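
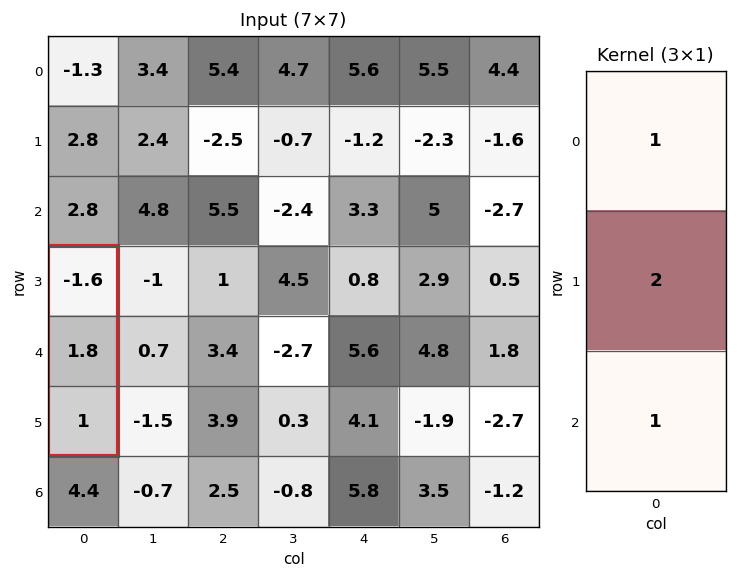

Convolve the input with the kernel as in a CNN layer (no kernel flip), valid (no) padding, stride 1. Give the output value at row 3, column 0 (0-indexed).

3

The receptive field on the input at this output position is [-1.6 / 1.8 / 1]. Elementwise product with the kernel and sum: -1.6·1 + 1.8·2 + 1·1.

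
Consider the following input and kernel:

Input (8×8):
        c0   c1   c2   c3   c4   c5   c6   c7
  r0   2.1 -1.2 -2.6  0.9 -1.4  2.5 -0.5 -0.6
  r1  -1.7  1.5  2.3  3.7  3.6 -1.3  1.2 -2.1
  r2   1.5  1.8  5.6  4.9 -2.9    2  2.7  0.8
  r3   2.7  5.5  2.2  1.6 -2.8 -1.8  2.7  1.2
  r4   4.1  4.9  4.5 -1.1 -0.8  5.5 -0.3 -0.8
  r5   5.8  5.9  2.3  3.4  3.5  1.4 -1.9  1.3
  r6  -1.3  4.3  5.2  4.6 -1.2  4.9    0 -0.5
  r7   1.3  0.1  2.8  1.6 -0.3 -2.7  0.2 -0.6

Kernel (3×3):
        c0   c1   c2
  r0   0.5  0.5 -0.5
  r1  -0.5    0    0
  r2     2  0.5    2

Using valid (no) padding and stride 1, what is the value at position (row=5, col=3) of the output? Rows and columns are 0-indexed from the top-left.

The receptive field on the input at this output position is [3.4 3.5 1.4 / 4.6 -1.2 4.9 / 1.6 -0.3 -2.7]. Elementwise product with the kernel and sum: 3.4·0.5 + 3.5·0.5 + 1.4·-0.5 + 4.6·-0.5 + 1.6·2 + -0.3·0.5 + -2.7·2.

-1.9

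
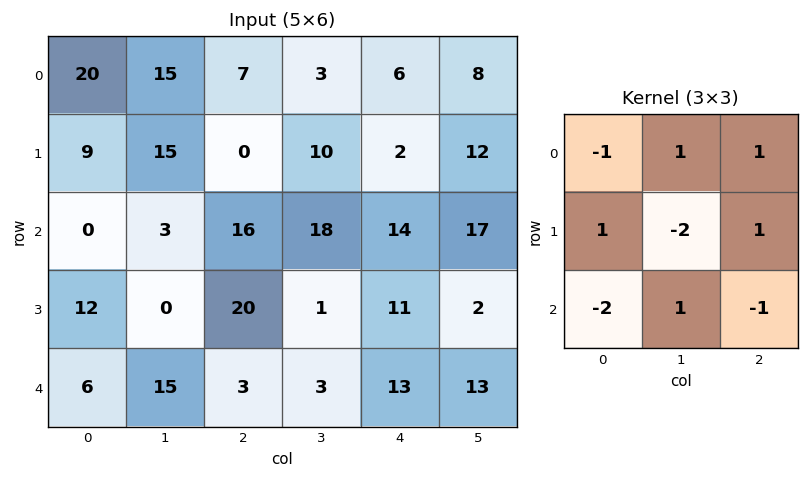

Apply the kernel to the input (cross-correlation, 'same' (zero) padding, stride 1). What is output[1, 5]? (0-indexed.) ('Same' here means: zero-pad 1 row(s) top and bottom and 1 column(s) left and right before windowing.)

The receptive field on the zero-padded input at this output position is [6 8 0 / 2 12 0 / 14 17 0]. Elementwise product with the kernel and sum: 6·-1 + 8·1 + 0·1 + 2·1 + 12·-2 + 0·1 + 14·-2 + 17·1 + 0·-1.

-31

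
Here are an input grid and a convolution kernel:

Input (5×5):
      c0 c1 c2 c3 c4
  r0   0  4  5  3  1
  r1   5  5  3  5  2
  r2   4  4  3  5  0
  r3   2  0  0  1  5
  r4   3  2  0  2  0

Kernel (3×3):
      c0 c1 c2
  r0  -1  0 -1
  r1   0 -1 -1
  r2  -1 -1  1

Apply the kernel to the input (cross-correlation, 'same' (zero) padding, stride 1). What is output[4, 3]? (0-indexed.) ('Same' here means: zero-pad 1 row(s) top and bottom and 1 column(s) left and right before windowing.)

-7

The receptive field on the zero-padded input at this output position is [0 1 5 / 0 2 0 / 0 0 0]. Elementwise product with the kernel and sum: 0·-1 + 5·-1 + 2·-1 + 0·-1 + 0·-1 + 0·-1 + 0·1.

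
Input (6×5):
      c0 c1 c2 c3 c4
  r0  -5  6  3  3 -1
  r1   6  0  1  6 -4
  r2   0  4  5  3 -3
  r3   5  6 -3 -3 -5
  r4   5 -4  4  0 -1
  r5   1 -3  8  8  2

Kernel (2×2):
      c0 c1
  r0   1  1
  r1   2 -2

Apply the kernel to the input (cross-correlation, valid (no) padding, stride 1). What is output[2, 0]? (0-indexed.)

2

The receptive field on the input at this output position is [0 4 / 5 6]. Elementwise product with the kernel and sum: 0·1 + 4·1 + 5·2 + 6·-2.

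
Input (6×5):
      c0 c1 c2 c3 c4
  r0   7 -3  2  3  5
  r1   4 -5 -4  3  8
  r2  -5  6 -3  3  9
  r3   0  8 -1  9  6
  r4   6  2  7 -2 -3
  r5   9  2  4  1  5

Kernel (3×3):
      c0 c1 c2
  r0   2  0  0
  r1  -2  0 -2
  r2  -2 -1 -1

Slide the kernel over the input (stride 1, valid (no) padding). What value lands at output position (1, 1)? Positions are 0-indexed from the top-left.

The receptive field on the input at this output position is [-5 -4 3 / 6 -3 3 / 8 -1 9]. Elementwise product with the kernel and sum: -5·2 + 6·-2 + 3·-2 + 8·-2 + -1·-1 + 9·-1.

-52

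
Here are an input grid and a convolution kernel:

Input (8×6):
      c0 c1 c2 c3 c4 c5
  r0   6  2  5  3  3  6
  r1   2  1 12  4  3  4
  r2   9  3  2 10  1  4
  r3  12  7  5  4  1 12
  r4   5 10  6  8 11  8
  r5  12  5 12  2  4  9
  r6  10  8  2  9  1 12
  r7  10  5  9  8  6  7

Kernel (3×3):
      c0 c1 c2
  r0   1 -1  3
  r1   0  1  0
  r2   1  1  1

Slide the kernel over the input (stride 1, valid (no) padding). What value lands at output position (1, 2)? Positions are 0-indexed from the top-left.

The receptive field on the input at this output position is [12 4 3 / 2 10 1 / 5 4 1]. Elementwise product with the kernel and sum: 12·1 + 4·-1 + 3·3 + 10·1 + 5·1 + 4·1 + 1·1.

37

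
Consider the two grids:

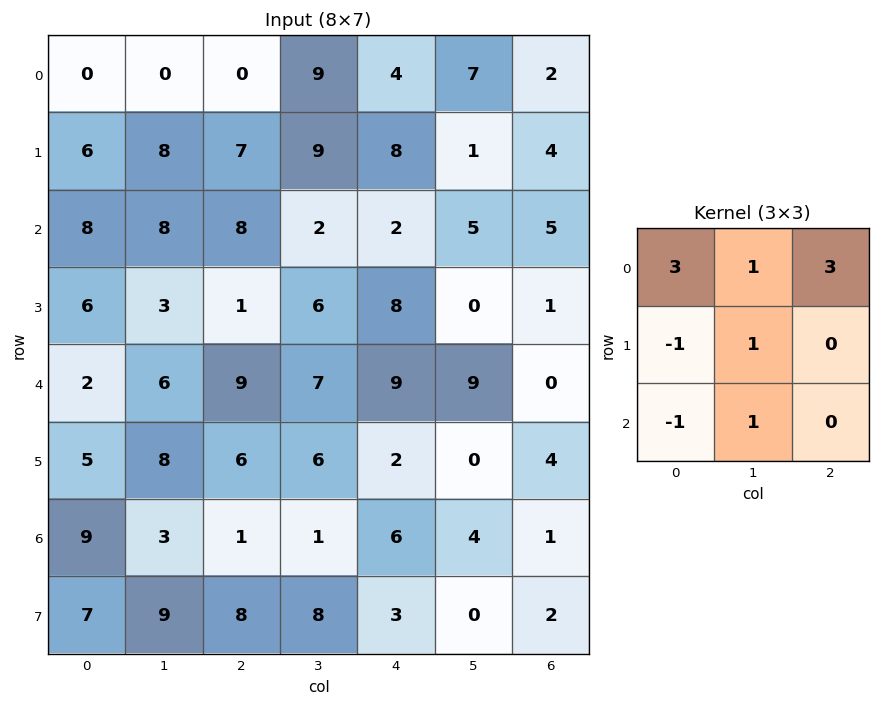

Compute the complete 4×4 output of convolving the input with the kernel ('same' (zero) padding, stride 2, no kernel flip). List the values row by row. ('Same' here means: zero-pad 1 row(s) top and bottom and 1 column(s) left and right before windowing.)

Output[0,0]: The receptive field on the zero-padded input at this output position is [0 0 0 / 0 0 0 / 0 6 8]. Elementwise product with the kernel and sum: 0·3 + 0·1 + 0·3 + 0·-1 + 0·1 + 0·-1 + 6·1.

6 -1 -6 -2
44 56 40 8
22 29 24 -4
45 45 20 3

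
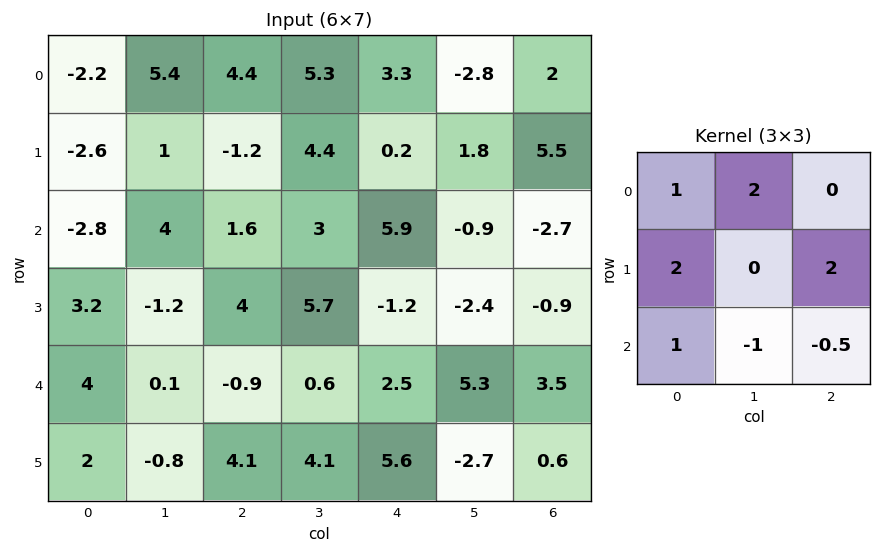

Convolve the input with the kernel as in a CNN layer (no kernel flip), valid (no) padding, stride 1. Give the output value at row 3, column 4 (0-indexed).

14

The receptive field on the input at this output position is [-1.2 -2.4 -0.9 / 2.5 5.3 3.5 / 5.6 -2.7 0.6]. Elementwise product with the kernel and sum: -1.2·1 + -2.4·2 + 2.5·2 + 3.5·2 + 5.6·1 + -2.7·-1 + 0.6·-0.5.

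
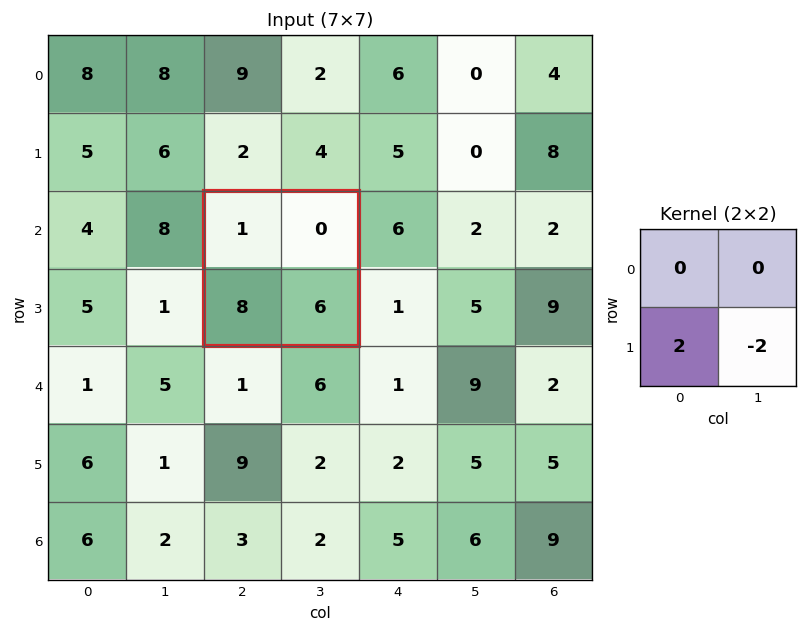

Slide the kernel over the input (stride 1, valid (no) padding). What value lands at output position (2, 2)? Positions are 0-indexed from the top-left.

4

The receptive field on the input at this output position is [1 0 / 8 6]. Elementwise product with the kernel and sum: 8·2 + 6·-2.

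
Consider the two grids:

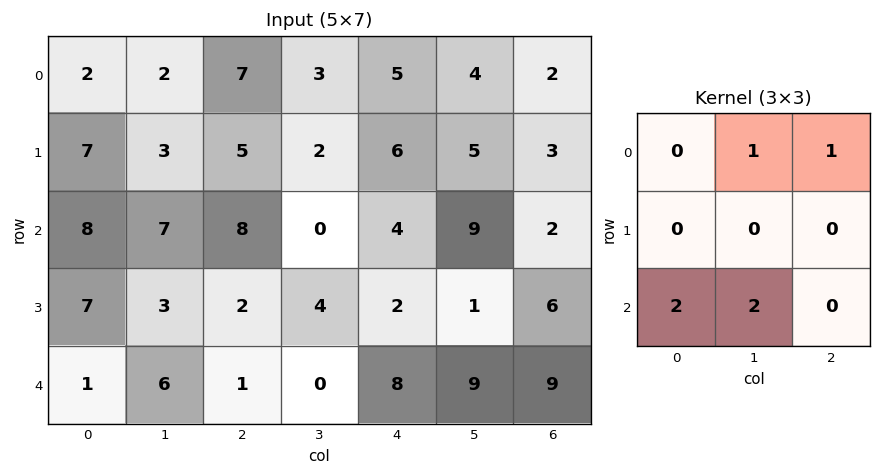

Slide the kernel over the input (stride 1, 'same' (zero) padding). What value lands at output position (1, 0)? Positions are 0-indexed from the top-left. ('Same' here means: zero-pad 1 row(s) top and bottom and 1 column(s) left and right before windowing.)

20

The receptive field on the zero-padded input at this output position is [0 2 2 / 0 7 3 / 0 8 7]. Elementwise product with the kernel and sum: 2·1 + 2·1 + 0·2 + 8·2.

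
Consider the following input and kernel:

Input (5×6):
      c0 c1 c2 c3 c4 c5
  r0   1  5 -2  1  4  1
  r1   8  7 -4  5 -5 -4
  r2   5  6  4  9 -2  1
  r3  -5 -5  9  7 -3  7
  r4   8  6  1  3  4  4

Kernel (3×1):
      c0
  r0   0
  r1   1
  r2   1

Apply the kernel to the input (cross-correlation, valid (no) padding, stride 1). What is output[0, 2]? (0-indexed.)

0

The receptive field on the input at this output position is [-2 / -4 / 4]. Elementwise product with the kernel and sum: -4·1 + 4·1.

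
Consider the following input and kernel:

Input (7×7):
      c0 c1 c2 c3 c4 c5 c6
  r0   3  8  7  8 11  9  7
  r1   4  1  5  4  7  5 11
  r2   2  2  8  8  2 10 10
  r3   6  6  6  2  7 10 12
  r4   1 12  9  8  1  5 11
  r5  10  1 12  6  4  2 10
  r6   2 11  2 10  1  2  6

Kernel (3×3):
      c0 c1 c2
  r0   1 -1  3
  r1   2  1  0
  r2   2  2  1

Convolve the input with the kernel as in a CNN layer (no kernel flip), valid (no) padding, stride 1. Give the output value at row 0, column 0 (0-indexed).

41

The receptive field on the input at this output position is [3 8 7 / 4 1 5 / 2 2 8]. Elementwise product with the kernel and sum: 3·1 + 8·-1 + 7·3 + 4·2 + 1·1 + 2·2 + 2·2 + 8·1.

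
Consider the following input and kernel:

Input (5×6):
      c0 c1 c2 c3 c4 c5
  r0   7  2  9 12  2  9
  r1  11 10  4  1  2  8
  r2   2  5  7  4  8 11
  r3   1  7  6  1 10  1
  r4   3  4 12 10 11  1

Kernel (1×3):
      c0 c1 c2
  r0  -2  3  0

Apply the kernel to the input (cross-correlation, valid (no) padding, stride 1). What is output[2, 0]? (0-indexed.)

The receptive field on the input at this output position is [2 5 7]. Elementwise product with the kernel and sum: 2·-2 + 5·3.

11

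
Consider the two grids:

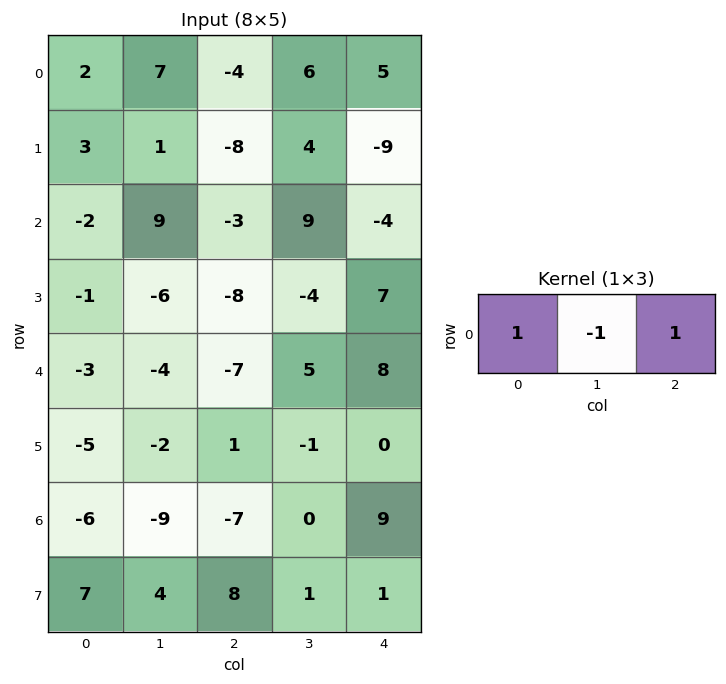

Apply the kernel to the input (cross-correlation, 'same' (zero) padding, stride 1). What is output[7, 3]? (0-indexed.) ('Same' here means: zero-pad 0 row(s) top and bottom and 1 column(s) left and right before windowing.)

The receptive field on the zero-padded input at this output position is [8 1 1]. Elementwise product with the kernel and sum: 8·1 + 1·-1 + 1·1.

8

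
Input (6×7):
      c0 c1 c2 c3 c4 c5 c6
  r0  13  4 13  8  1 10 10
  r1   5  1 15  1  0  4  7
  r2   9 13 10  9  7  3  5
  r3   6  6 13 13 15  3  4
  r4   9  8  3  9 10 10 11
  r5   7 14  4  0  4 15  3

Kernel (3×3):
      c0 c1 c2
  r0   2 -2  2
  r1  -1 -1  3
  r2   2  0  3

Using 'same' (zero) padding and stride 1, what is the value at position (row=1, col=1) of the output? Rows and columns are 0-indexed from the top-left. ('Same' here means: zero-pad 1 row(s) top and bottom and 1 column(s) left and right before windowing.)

131

The receptive field on the zero-padded input at this output position is [13 4 13 / 5 1 15 / 9 13 10]. Elementwise product with the kernel and sum: 13·2 + 4·-2 + 13·2 + 5·-1 + 1·-1 + 15·3 + 9·2 + 10·3.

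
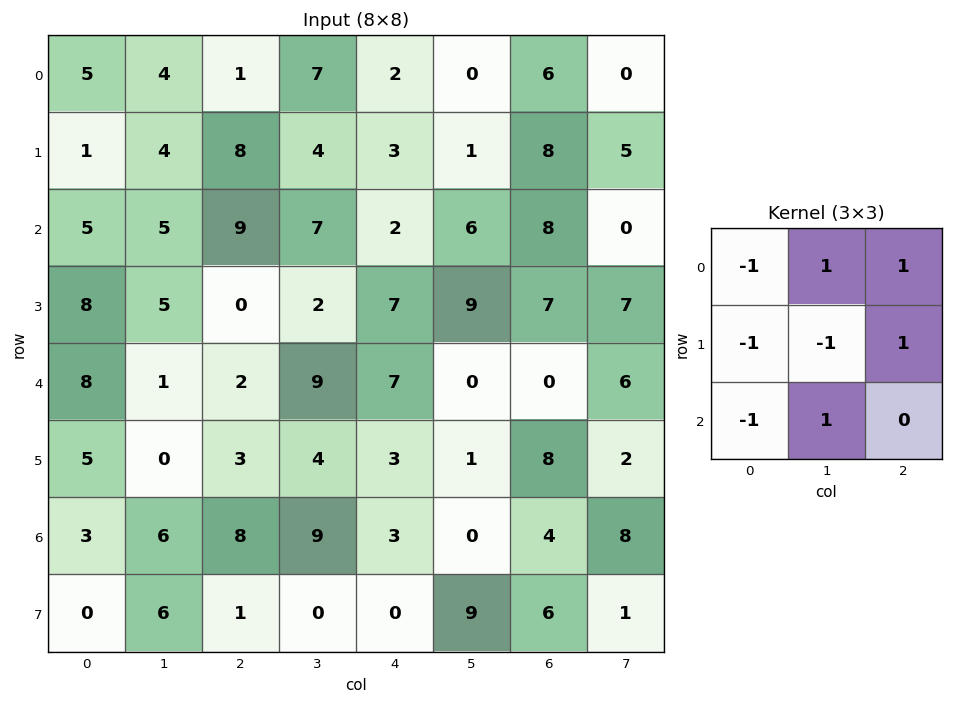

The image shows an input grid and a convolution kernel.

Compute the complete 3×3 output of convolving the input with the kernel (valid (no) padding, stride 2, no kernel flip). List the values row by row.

Output[0,0]: The receptive field on the input at this output position is [5 4 1 / 1 4 8 / 5 5 9]. Elementwise product with the kernel and sum: 5·-1 + 4·1 + 1·1 + 1·-1 + 4·-1 + 8·1 + 5·-1 + 5·1.

3 -3 12
-11 12 -4
-4 11 -6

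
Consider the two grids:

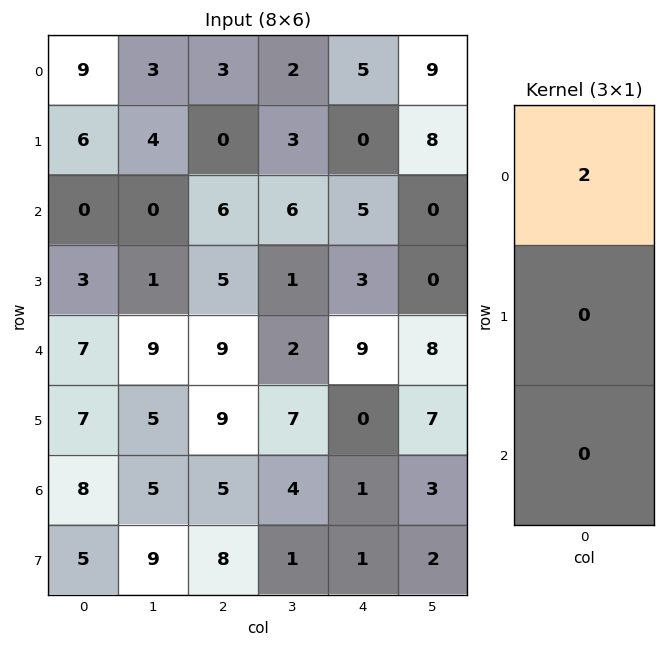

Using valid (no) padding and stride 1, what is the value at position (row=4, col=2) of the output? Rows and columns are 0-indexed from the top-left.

18

The receptive field on the input at this output position is [9 / 9 / 5]. Elementwise product with the kernel and sum: 9·2.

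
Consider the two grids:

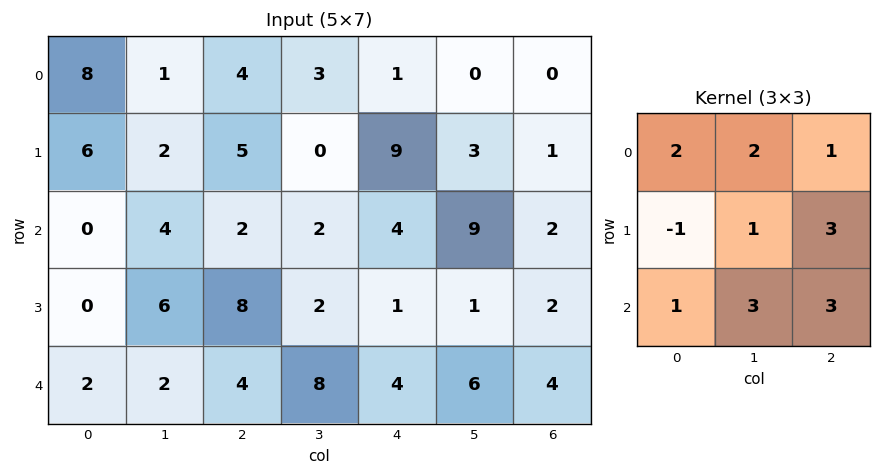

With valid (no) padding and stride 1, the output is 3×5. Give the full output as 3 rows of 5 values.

51 32 57 67 36
73 54 48 58 46
60 60 49 61 68

Output[0,0]: The receptive field on the input at this output position is [8 1 4 / 6 2 5 / 0 4 2]. Elementwise product with the kernel and sum: 8·2 + 1·2 + 4·1 + 6·-1 + 2·1 + 5·3 + 0·1 + 4·3 + 2·3.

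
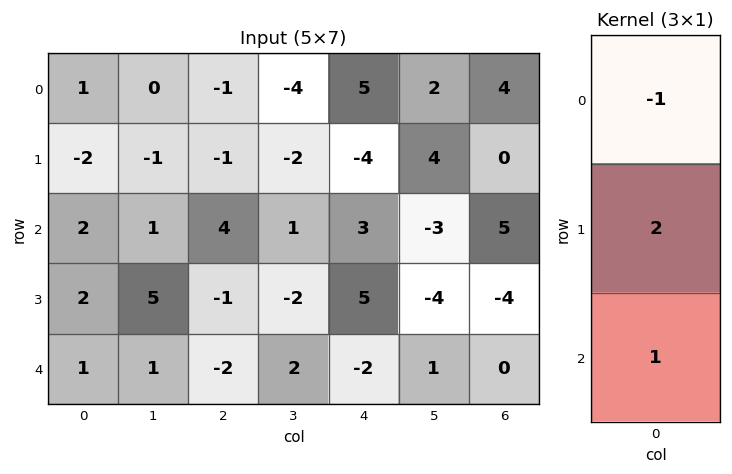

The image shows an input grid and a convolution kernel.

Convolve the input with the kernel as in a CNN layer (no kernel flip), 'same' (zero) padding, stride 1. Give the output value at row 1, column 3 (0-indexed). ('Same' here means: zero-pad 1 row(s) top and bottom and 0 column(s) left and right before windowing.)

1

The receptive field on the zero-padded input at this output position is [-4 / -2 / 1]. Elementwise product with the kernel and sum: -4·-1 + -2·2 + 1·1.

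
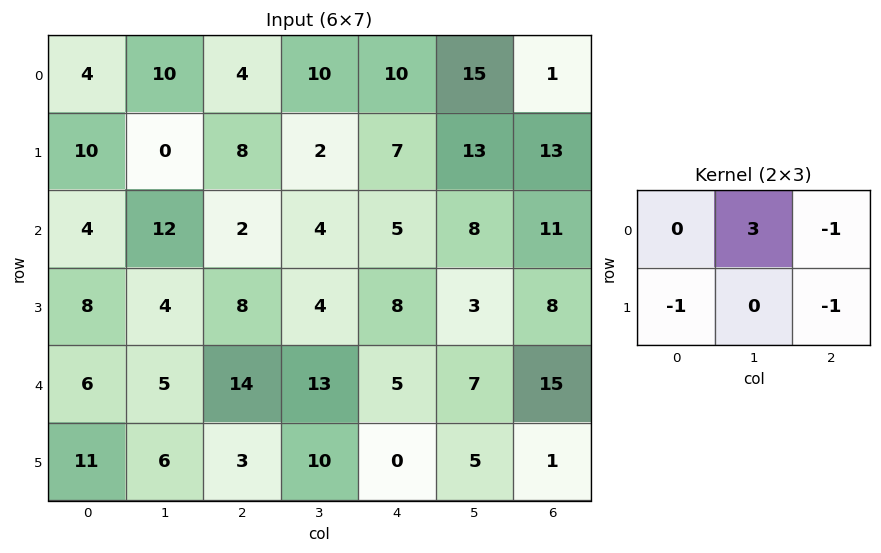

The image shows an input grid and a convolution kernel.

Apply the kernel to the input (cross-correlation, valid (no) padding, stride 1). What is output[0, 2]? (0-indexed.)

The receptive field on the input at this output position is [4 10 10 / 8 2 7]. Elementwise product with the kernel and sum: 10·3 + 10·-1 + 8·-1 + 7·-1.

5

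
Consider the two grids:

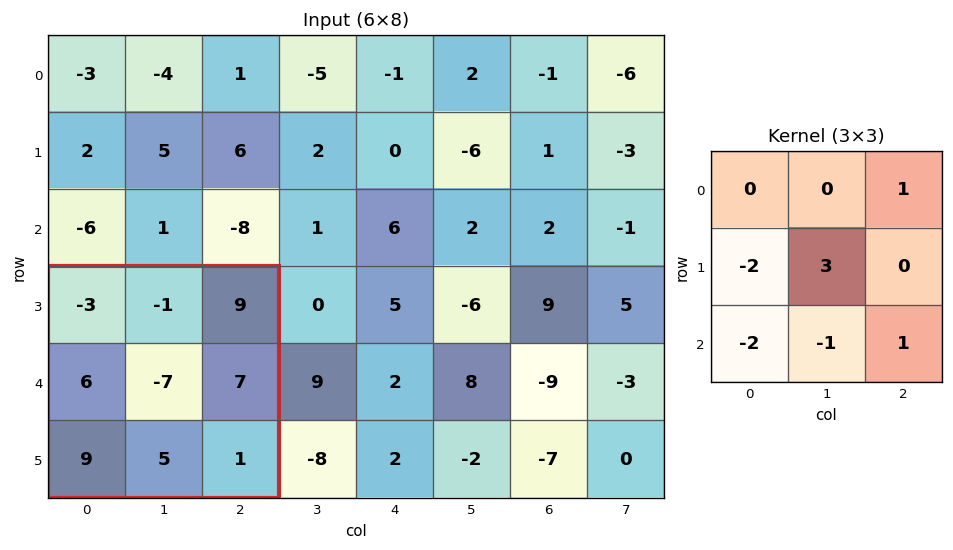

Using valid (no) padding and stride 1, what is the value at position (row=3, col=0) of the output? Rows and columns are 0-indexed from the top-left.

-46

The receptive field on the input at this output position is [-3 -1 9 / 6 -7 7 / 9 5 1]. Elementwise product with the kernel and sum: 9·1 + 6·-2 + -7·3 + 9·-2 + 5·-1 + 1·1.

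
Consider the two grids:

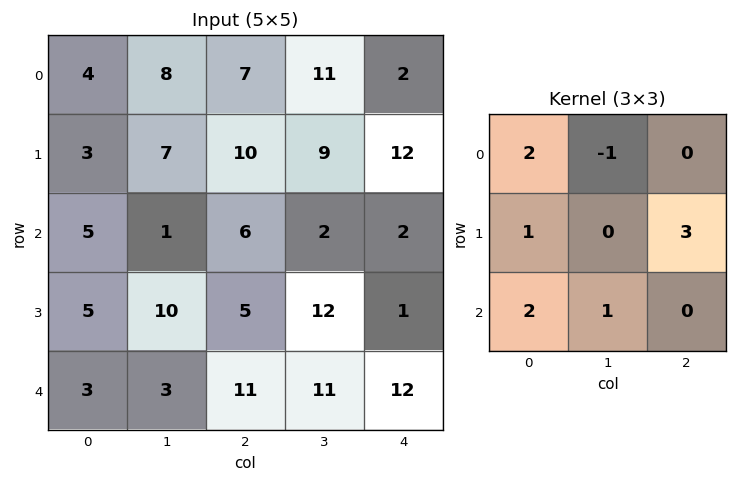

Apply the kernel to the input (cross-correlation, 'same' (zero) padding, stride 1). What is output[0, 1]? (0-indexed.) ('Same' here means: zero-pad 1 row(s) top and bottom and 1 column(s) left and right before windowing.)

The receptive field on the zero-padded input at this output position is [0 0 0 / 4 8 7 / 3 7 10]. Elementwise product with the kernel and sum: 0·2 + 0·-1 + 4·1 + 7·3 + 3·2 + 7·1.

38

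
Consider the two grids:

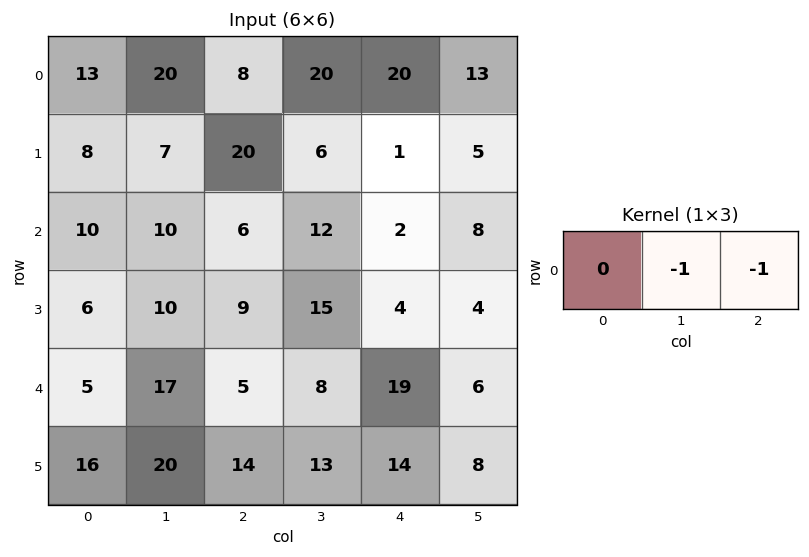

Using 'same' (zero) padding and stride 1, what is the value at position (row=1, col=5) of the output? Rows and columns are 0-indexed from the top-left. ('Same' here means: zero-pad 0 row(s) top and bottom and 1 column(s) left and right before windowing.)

-5

The receptive field on the zero-padded input at this output position is [1 5 0]. Elementwise product with the kernel and sum: 5·-1 + 0·-1.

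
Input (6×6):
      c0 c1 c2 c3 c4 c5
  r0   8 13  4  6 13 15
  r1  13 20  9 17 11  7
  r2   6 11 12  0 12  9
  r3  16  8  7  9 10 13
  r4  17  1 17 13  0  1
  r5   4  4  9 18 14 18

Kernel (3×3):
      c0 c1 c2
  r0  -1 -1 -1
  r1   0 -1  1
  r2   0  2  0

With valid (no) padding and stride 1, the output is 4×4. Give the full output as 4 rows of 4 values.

Output[0,0]: The receptive field on the input at this output position is [8 13 4 / 13 20 9 / 6 11 12]. Elementwise product with the kernel and sum: 8·-1 + 13·-1 + 4·-1 + 20·-1 + 9·1 + 11·2.

-14 9 -29 -14
-25 -44 -7 -18
-28 13 3 -18
-7 -10 -3 -3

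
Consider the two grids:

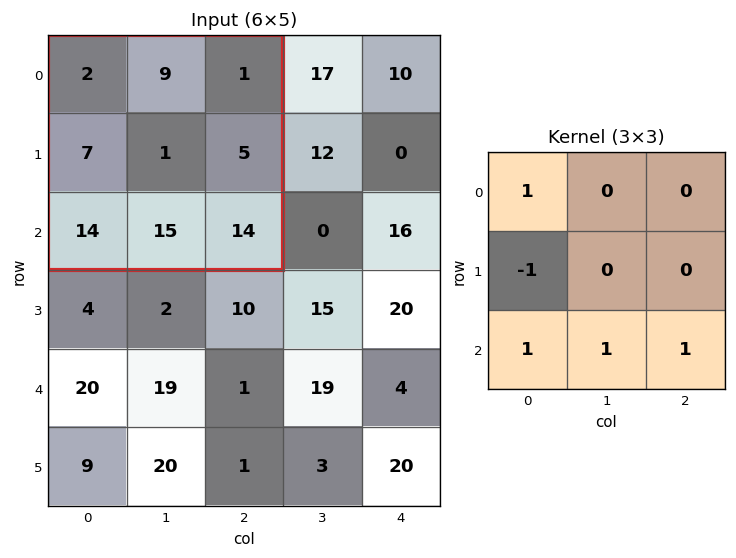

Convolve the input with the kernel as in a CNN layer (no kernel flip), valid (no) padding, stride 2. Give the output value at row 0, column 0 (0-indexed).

The receptive field on the input at this output position is [2 9 1 / 7 1 5 / 14 15 14]. Elementwise product with the kernel and sum: 2·1 + 7·-1 + 14·1 + 15·1 + 14·1.

38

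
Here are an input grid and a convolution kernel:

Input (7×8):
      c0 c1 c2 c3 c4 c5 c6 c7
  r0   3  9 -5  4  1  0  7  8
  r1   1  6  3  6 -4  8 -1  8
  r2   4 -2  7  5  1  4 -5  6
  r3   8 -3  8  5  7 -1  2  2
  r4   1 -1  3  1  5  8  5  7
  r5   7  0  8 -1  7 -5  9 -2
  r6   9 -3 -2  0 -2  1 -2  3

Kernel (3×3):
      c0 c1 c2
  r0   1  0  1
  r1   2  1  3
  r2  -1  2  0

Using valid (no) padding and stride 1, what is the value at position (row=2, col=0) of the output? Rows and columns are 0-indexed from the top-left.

The receptive field on the input at this output position is [4 -2 7 / 8 -3 8 / 1 -1 3]. Elementwise product with the kernel and sum: 4·1 + 7·1 + 8·2 + -3·1 + 8·3 + 1·-1 + -1·2.

45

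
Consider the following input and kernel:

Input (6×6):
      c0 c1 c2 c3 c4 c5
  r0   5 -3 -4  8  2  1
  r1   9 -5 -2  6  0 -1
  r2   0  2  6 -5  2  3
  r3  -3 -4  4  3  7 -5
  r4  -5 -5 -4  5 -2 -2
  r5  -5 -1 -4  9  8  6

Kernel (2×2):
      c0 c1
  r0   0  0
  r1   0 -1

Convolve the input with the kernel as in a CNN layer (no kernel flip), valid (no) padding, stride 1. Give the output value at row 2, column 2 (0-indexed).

The receptive field on the input at this output position is [6 -5 / 4 3]. Elementwise product with the kernel and sum: 3·-1.

-3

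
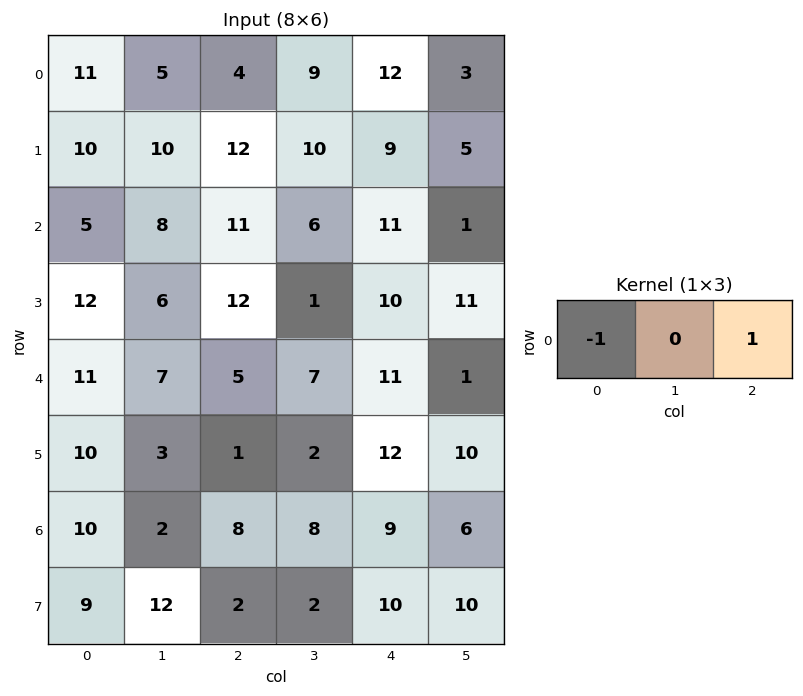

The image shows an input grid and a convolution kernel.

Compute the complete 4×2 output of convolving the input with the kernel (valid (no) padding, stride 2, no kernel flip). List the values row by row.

-7 8
6 0
-6 6
-2 1

Output[0,0]: The receptive field on the input at this output position is [11 5 4]. Elementwise product with the kernel and sum: 11·-1 + 4·1.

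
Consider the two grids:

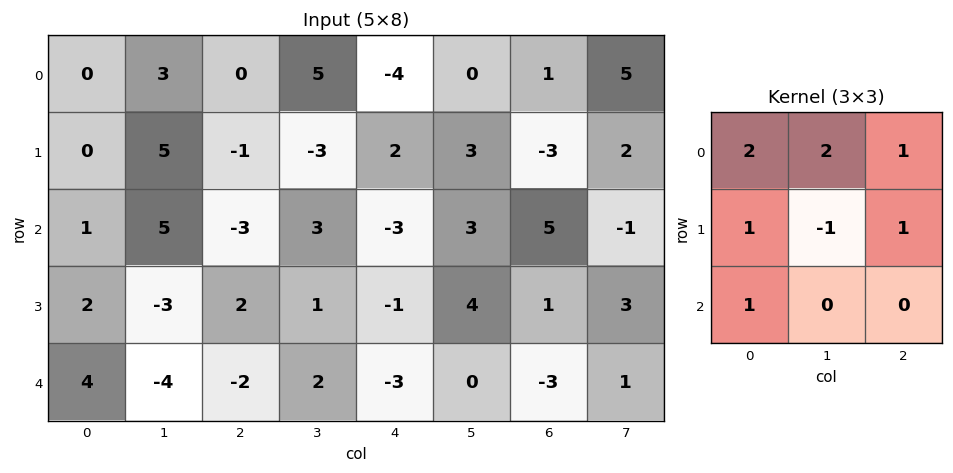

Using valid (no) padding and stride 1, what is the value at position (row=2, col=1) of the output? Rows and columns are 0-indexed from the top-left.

The receptive field on the input at this output position is [5 -3 3 / -3 2 1 / -4 -2 2]. Elementwise product with the kernel and sum: 5·2 + -3·2 + 3·1 + -3·1 + 2·-1 + 1·1 + -4·1.

-1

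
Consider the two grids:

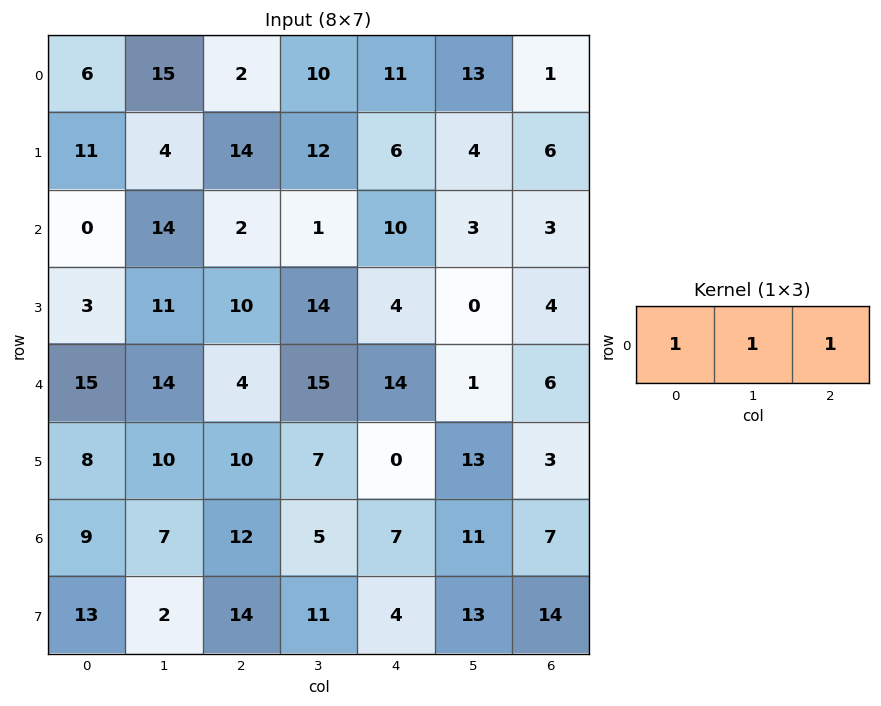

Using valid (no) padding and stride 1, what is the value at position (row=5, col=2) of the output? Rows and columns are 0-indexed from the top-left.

17

The receptive field on the input at this output position is [10 7 0]. Elementwise product with the kernel and sum: 10·1 + 7·1 + 0·1.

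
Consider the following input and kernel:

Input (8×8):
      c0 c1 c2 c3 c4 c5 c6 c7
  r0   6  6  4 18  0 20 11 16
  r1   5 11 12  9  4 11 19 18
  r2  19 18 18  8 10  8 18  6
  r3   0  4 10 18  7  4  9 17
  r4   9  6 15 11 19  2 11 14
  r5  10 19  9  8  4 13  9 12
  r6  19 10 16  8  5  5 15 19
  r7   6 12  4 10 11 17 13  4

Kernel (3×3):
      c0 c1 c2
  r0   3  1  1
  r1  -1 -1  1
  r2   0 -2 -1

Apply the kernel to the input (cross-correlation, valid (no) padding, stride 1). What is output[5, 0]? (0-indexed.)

The receptive field on the input at this output position is [10 19 9 / 19 10 16 / 6 12 4]. Elementwise product with the kernel and sum: 10·3 + 19·1 + 9·1 + 19·-1 + 10·-1 + 16·1 + 12·-2 + 4·-1.

17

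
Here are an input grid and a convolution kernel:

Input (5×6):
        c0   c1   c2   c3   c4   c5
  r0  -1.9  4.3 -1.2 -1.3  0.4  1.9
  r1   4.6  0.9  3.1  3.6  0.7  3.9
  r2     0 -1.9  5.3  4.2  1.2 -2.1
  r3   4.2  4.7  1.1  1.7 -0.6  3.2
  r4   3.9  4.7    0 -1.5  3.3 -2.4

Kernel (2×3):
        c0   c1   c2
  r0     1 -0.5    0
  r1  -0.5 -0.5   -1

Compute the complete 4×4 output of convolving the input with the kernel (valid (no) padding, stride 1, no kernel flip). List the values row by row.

Output[0,0]: The receptive field on the input at this output position is [-1.9 4.3 -1.2 / 4.6 0.9 3.1]. Elementwise product with the kernel and sum: -1.9·1 + 4.3·-0.5 + 4.6·-0.5 + 0.9·-0.5 + 3.1·-1.

-9.9 -0.7 -4.6 -7.55
-0.2 -6.55 -4.65 2.65
-4.6 -9.15 2.4 -0.15
-2.45 3.3 -2.3 3.5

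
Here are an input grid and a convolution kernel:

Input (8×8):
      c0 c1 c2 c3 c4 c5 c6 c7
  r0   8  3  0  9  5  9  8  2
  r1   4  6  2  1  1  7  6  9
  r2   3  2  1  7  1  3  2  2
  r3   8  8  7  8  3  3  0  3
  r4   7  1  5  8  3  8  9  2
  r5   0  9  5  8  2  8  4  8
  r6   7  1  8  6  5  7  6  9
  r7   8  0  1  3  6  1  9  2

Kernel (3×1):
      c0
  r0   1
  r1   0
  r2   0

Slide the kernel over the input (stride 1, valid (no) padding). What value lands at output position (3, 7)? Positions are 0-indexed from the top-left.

The receptive field on the input at this output position is [3 / 2 / 8]. Elementwise product with the kernel and sum: 3·1.

3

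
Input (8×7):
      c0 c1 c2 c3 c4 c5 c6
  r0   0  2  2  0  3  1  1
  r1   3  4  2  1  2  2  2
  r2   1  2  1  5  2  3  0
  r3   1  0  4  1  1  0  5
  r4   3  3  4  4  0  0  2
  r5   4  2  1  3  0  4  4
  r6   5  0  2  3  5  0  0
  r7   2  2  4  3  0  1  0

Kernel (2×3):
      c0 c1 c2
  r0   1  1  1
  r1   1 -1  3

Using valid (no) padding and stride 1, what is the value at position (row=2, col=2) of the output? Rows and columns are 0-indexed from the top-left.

14

The receptive field on the input at this output position is [1 5 2 / 4 1 1]. Elementwise product with the kernel and sum: 1·1 + 5·1 + 2·1 + 4·1 + 1·-1 + 1·3.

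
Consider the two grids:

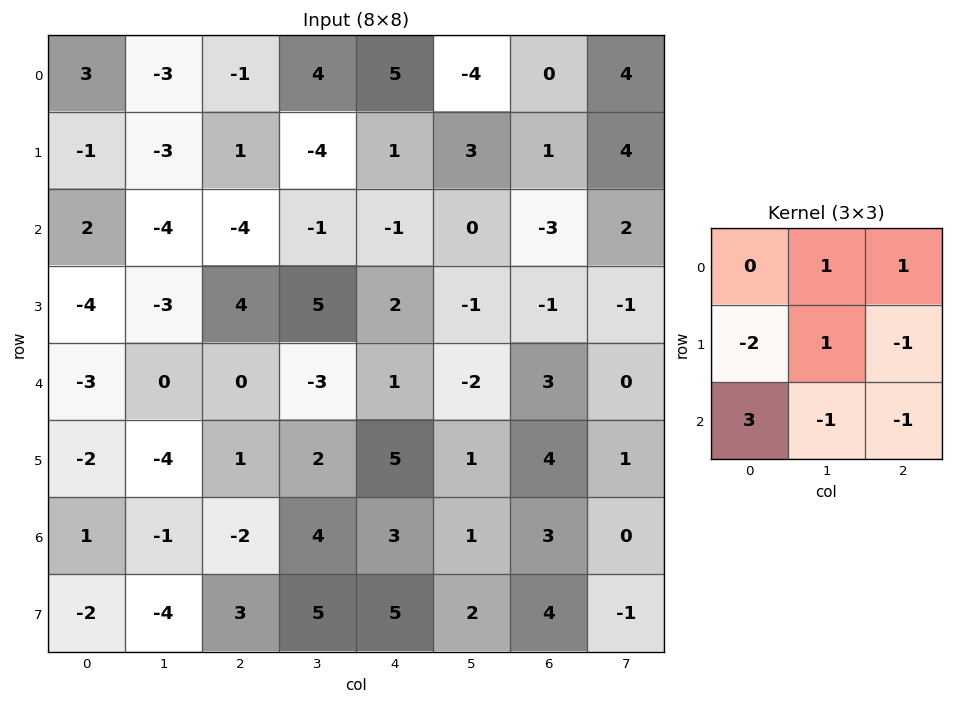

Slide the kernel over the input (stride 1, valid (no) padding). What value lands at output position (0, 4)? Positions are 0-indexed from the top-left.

-4

The receptive field on the input at this output position is [5 -4 0 / 1 3 1 / -1 0 -3]. Elementwise product with the kernel and sum: -4·1 + 0·1 + 1·-2 + 3·1 + 1·-1 + -1·3 + 0·-1 + -3·-1.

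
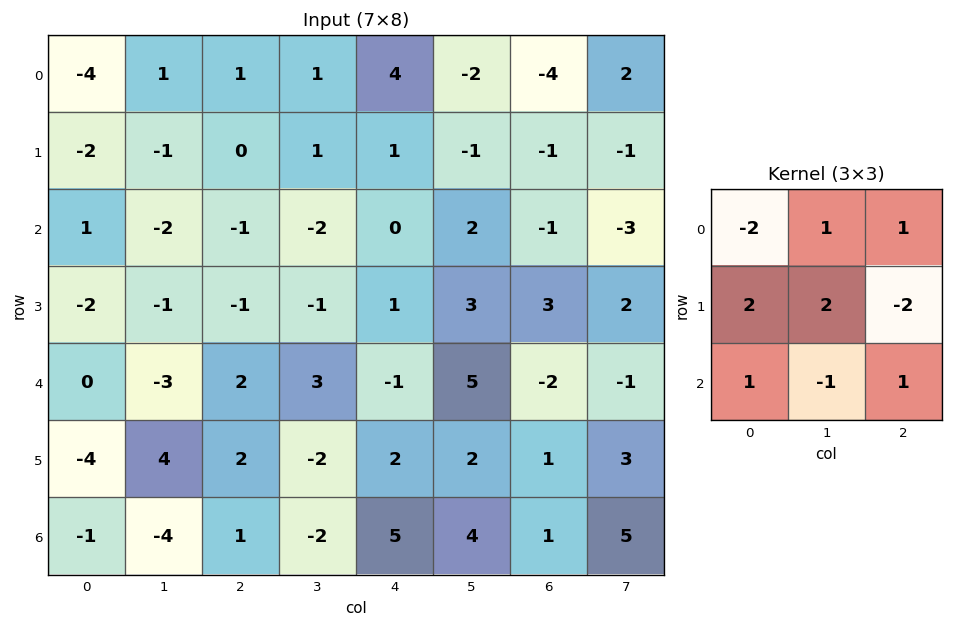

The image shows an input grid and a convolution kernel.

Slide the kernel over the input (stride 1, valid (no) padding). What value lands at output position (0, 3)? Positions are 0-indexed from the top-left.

6

The receptive field on the input at this output position is [1 4 -2 / 1 1 -1 / -2 0 2]. Elementwise product with the kernel and sum: 1·-2 + 4·1 + -2·1 + 1·2 + 1·2 + -1·-2 + -2·1 + 0·-1 + 2·1.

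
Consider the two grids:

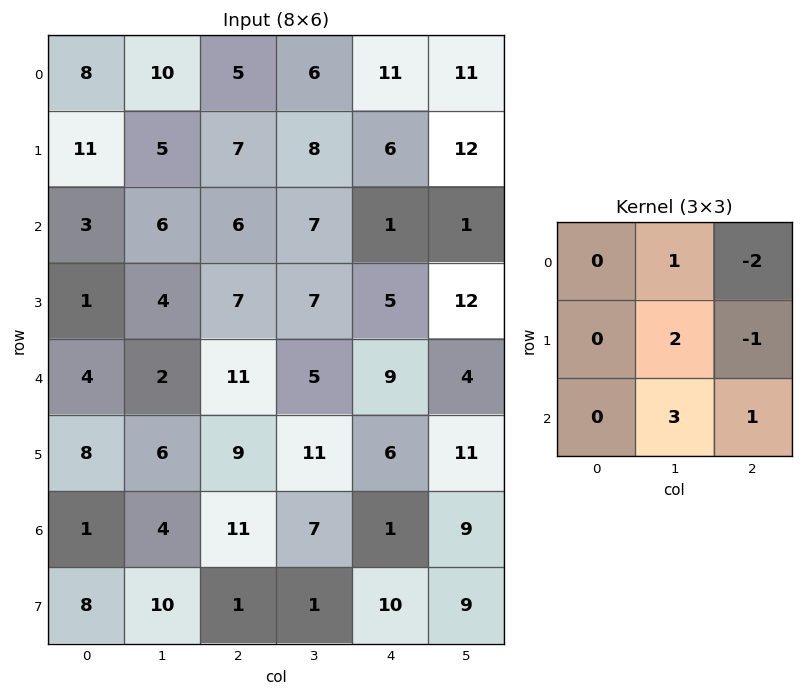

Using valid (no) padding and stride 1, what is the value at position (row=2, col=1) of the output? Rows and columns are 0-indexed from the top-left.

37

The receptive field on the input at this output position is [6 6 7 / 4 7 7 / 2 11 5]. Elementwise product with the kernel and sum: 6·1 + 7·-2 + 7·2 + 7·-1 + 11·3 + 5·1.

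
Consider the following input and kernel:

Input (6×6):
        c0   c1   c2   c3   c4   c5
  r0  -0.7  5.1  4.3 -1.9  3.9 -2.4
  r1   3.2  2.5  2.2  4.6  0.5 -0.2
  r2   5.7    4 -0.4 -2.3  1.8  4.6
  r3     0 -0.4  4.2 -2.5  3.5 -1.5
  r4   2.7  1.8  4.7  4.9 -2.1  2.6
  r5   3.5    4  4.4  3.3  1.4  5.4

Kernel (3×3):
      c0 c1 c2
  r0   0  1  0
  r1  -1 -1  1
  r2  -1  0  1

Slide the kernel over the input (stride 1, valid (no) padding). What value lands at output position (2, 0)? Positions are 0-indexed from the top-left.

The receptive field on the input at this output position is [5.7 4 -0.4 / 0 -0.4 4.2 / 2.7 1.8 4.7]. Elementwise product with the kernel and sum: 4·1 + 0·-1 + -0.4·-1 + 4.2·1 + 2.7·-1 + 4.7·1.

10.6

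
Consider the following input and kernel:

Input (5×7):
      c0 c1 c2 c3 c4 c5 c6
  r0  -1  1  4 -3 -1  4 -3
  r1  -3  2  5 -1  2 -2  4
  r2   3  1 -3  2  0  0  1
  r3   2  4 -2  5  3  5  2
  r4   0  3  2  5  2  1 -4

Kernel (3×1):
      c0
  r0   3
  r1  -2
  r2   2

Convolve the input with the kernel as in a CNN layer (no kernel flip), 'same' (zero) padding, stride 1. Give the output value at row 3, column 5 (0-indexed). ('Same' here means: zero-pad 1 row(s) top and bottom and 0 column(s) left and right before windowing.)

-8

The receptive field on the zero-padded input at this output position is [0 / 5 / 1]. Elementwise product with the kernel and sum: 0·3 + 5·-2 + 1·2.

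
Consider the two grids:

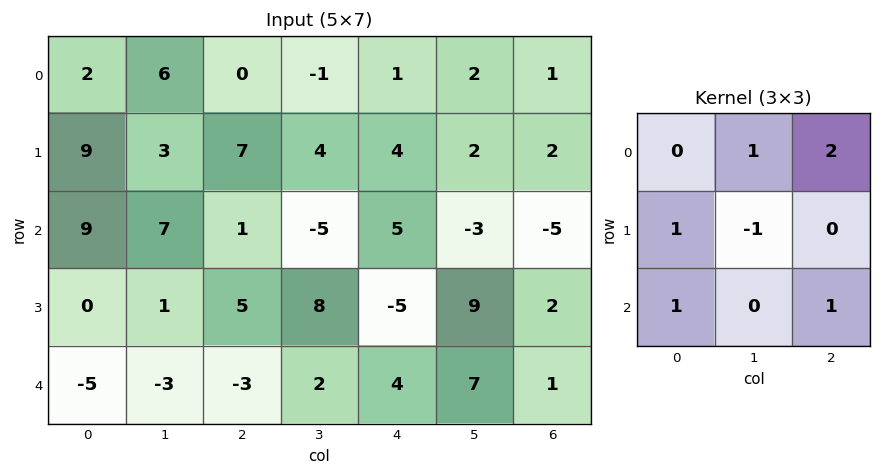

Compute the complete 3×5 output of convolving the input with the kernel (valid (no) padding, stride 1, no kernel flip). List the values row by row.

Output[0,0]: The receptive field on the input at this output position is [2 6 0 / 9 3 7 / 9 7 1]. Elementwise product with the kernel and sum: 6·1 + 0·2 + 9·1 + 3·-1 + 9·1 + 1·1.
Output[0,1]: The receptive field on the input at this output position is [6 0 -1 / 3 7 4 / 7 1 -5]. Elementwise product with the kernel and sum: 0·1 + -1·2 + 3·1 + 7·-1 + 7·1 + -5·1.

22 -4 10 -3 6
24 30 18 15 11
0 -14 3 21 -22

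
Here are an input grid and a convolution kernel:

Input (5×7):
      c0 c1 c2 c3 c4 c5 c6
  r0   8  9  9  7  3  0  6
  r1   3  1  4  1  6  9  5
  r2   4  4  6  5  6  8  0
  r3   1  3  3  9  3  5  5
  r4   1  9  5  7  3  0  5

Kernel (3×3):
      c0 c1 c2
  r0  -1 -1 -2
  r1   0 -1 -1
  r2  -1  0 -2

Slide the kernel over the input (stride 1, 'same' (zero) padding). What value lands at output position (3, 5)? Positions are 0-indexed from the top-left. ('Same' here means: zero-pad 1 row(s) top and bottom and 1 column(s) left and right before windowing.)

The receptive field on the zero-padded input at this output position is [6 8 0 / 3 5 5 / 3 0 5]. Elementwise product with the kernel and sum: 6·-1 + 8·-1 + 0·-2 + 5·-1 + 5·-1 + 3·-1 + 5·-2.

-37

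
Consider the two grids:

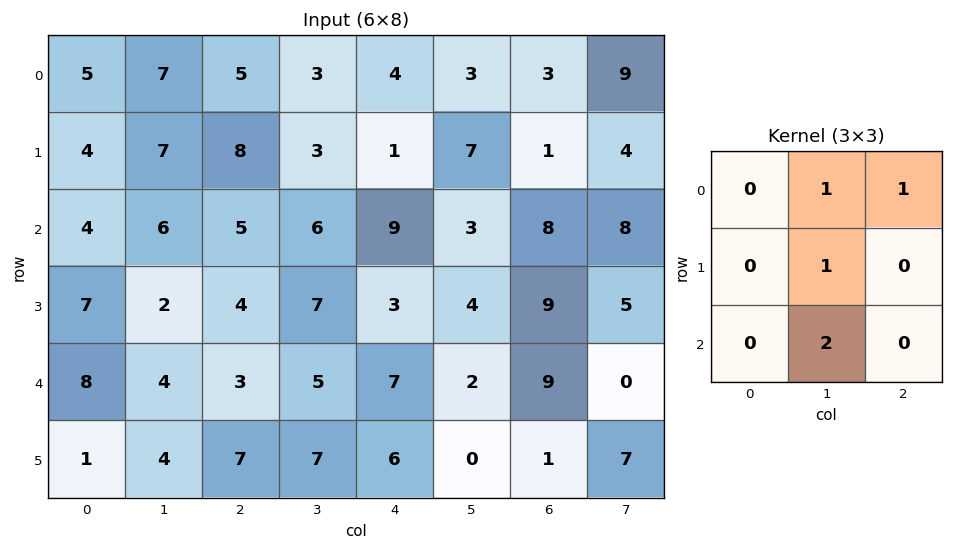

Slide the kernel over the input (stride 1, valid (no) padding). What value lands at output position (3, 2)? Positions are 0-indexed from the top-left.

29

The receptive field on the input at this output position is [4 7 3 / 3 5 7 / 7 7 6]. Elementwise product with the kernel and sum: 7·1 + 3·1 + 5·1 + 7·2.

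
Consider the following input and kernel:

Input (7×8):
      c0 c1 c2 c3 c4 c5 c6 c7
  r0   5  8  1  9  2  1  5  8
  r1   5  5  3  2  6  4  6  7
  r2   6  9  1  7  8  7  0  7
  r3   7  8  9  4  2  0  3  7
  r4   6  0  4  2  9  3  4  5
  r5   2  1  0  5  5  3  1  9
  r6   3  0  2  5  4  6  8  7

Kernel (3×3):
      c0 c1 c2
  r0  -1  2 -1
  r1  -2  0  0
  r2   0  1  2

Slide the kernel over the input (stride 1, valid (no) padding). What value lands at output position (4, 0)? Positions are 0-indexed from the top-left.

-10

The receptive field on the input at this output position is [6 0 4 / 2 1 0 / 3 0 2]. Elementwise product with the kernel and sum: 6·-1 + 0·2 + 4·-1 + 2·-2 + 0·1 + 2·2.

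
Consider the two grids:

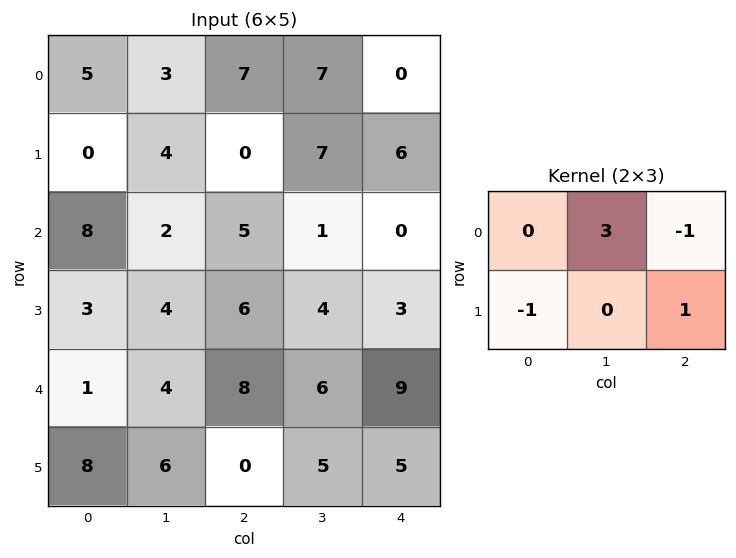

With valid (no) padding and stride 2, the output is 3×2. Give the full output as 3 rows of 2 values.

Output[0,0]: The receptive field on the input at this output position is [5 3 7 / 0 4 0]. Elementwise product with the kernel and sum: 3·3 + 7·-1 + 0·-1 + 0·1.

2 27
4 0
-4 14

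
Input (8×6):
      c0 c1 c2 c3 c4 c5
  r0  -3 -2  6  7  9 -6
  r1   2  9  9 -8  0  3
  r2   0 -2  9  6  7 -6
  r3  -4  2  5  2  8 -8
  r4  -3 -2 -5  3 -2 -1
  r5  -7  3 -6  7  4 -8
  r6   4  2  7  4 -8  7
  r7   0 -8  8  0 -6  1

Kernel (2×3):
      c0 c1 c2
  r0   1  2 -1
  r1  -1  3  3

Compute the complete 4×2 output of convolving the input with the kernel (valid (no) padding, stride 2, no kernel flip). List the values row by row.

39 -22
12 39
-4 42
1 -3

Output[0,0]: The receptive field on the input at this output position is [-3 -2 6 / 2 9 9]. Elementwise product with the kernel and sum: -3·1 + -2·2 + 6·-1 + 2·-1 + 9·3 + 9·3.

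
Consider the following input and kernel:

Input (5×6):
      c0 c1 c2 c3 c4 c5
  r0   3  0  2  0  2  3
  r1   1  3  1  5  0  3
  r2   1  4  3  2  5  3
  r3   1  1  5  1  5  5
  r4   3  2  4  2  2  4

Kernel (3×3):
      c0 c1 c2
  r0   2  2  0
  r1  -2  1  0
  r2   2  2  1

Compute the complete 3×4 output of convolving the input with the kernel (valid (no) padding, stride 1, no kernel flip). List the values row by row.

Output[0,0]: The receptive field on the input at this output position is [3 0 2 / 1 3 1 / 1 4 3]. Elementwise product with the kernel and sum: 3·2 + 0·2 + 1·-2 + 3·1 + 1·2 + 4·2 + 3·1.

20 15 22 11
19 16 25 28
23 31 15 29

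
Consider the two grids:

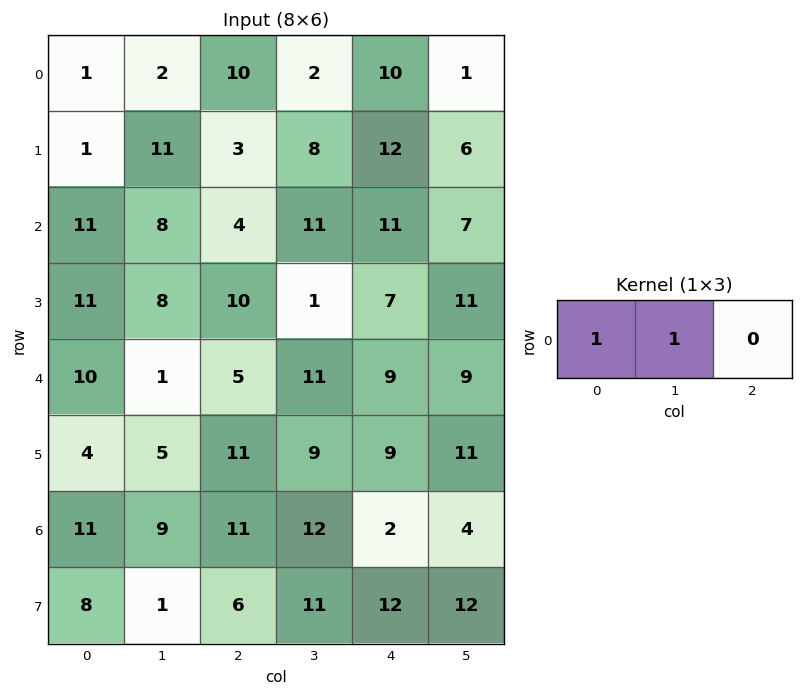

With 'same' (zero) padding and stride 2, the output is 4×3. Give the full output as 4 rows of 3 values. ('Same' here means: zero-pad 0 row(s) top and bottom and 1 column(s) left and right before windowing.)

1 12 12
11 12 22
10 6 20
11 20 14

Output[0,0]: The receptive field on the zero-padded input at this output position is [0 1 2]. Elementwise product with the kernel and sum: 0·1 + 1·1.
Output[0,1]: The receptive field on the zero-padded input at this output position is [2 10 2]. Elementwise product with the kernel and sum: 2·1 + 10·1.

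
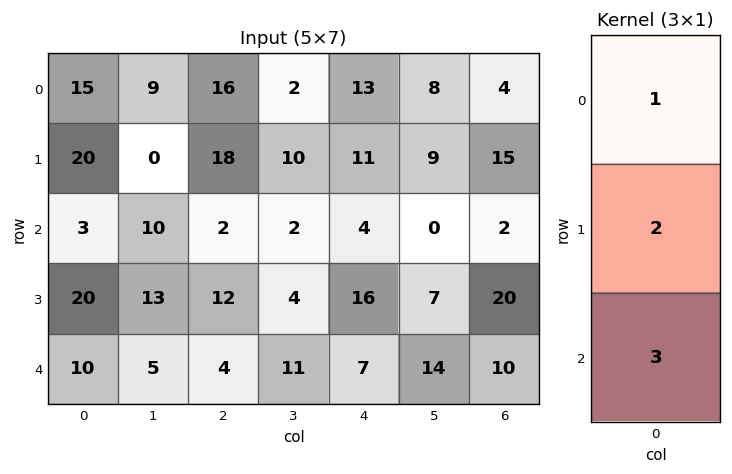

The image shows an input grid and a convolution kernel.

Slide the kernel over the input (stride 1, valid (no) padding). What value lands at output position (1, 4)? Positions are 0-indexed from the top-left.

67

The receptive field on the input at this output position is [11 / 4 / 16]. Elementwise product with the kernel and sum: 11·1 + 4·2 + 16·3.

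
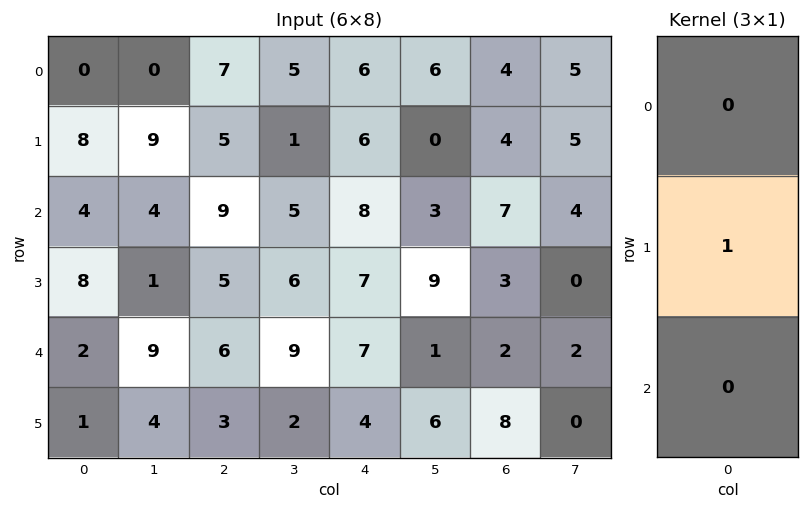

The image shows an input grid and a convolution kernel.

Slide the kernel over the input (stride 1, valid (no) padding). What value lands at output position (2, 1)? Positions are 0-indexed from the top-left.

1

The receptive field on the input at this output position is [4 / 1 / 9]. Elementwise product with the kernel and sum: 1·1.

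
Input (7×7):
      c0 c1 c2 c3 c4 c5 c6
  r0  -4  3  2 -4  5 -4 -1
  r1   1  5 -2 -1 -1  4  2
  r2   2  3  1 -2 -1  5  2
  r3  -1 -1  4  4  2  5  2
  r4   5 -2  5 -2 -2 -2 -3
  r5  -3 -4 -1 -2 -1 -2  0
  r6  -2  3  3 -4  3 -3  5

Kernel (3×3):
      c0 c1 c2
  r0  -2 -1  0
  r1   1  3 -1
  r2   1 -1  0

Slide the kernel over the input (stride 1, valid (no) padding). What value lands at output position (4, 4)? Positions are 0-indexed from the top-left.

The receptive field on the input at this output position is [-2 -2 -3 / -1 -2 0 / 3 -3 5]. Elementwise product with the kernel and sum: -2·-2 + -2·-1 + -1·1 + -2·3 + 0·-1 + 3·1 + -3·-1.

5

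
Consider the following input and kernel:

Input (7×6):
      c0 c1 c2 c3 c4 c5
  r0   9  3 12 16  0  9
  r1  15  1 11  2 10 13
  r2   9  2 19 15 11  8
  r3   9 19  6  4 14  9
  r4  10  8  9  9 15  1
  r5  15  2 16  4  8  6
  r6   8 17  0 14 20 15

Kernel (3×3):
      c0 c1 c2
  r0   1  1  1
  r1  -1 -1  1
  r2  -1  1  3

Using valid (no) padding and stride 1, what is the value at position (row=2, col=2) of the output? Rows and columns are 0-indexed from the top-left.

The receptive field on the input at this output position is [19 15 11 / 6 4 14 / 9 9 15]. Elementwise product with the kernel and sum: 19·1 + 15·1 + 11·1 + 6·-1 + 4·-1 + 14·1 + 9·-1 + 9·1 + 15·3.

94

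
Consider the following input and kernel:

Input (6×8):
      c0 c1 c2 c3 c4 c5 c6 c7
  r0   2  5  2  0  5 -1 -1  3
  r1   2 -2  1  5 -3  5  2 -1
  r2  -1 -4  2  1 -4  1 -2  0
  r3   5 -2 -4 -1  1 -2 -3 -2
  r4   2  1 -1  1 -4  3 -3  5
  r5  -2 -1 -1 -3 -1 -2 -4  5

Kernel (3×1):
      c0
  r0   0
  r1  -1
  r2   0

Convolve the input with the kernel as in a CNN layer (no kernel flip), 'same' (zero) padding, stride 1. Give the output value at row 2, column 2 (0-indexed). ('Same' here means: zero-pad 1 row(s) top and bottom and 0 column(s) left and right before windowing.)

The receptive field on the zero-padded input at this output position is [1 / 2 / -4]. Elementwise product with the kernel and sum: 2·-1.

-2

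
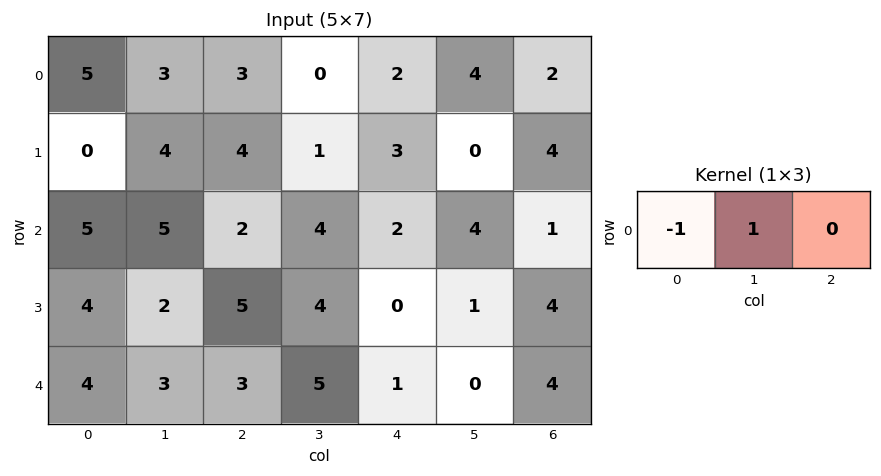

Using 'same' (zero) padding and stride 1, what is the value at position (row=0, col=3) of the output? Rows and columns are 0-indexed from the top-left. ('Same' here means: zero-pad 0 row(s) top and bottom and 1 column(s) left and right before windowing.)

-3

The receptive field on the zero-padded input at this output position is [3 0 2]. Elementwise product with the kernel and sum: 3·-1 + 0·1.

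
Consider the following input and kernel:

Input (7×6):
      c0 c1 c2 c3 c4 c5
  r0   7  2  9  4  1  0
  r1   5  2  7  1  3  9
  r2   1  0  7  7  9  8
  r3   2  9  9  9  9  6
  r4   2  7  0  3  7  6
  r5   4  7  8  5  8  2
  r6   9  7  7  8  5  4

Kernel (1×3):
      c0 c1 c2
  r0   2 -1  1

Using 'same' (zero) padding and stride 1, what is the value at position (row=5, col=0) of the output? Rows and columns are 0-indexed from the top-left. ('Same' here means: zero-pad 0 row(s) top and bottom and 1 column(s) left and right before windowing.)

The receptive field on the zero-padded input at this output position is [0 4 7]. Elementwise product with the kernel and sum: 0·2 + 4·-1 + 7·1.

3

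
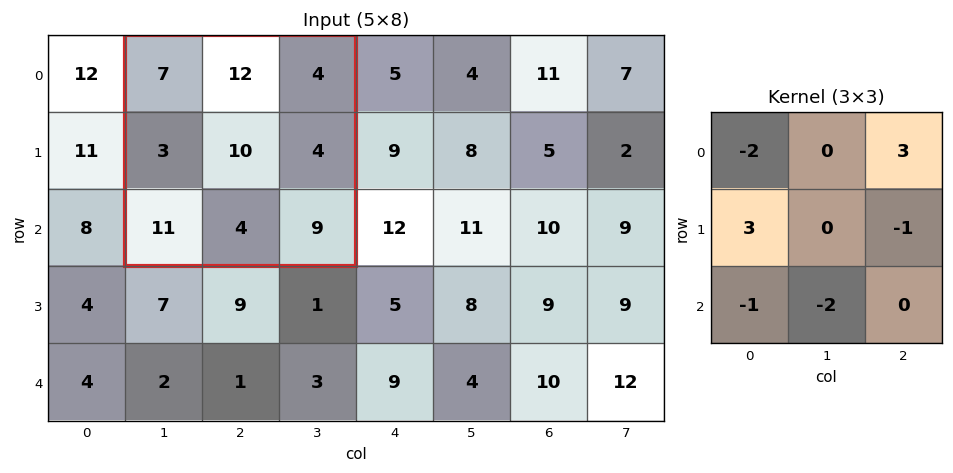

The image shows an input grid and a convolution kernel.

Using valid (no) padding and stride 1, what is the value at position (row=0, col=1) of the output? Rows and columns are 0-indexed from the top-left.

The receptive field on the input at this output position is [7 12 4 / 3 10 4 / 11 4 9]. Elementwise product with the kernel and sum: 7·-2 + 4·3 + 3·3 + 4·-1 + 11·-1 + 4·-2.

-16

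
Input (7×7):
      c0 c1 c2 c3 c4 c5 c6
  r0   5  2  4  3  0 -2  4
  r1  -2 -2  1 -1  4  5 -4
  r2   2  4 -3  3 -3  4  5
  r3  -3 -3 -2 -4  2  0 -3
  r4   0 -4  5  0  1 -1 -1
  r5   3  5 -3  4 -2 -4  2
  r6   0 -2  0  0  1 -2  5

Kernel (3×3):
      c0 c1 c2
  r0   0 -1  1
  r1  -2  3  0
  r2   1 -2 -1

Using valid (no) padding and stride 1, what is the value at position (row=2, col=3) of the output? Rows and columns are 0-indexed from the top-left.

20

The receptive field on the input at this output position is [3 -3 4 / -4 2 0 / 0 1 -1]. Elementwise product with the kernel and sum: -3·-1 + 4·1 + -4·-2 + 2·3 + 0·1 + 1·-2 + -1·-1.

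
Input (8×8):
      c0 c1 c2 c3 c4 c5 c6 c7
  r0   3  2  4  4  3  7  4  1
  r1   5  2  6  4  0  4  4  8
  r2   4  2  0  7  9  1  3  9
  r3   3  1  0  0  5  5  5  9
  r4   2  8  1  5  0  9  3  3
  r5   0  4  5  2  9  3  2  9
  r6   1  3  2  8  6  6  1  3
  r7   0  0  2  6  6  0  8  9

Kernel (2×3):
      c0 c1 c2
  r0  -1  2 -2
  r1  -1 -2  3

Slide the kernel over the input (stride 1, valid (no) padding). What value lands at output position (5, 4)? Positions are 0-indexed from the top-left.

The receptive field on the input at this output position is [9 3 2 / 6 6 1]. Elementwise product with the kernel and sum: 9·-1 + 3·2 + 2·-2 + 6·-1 + 6·-2 + 1·3.

-22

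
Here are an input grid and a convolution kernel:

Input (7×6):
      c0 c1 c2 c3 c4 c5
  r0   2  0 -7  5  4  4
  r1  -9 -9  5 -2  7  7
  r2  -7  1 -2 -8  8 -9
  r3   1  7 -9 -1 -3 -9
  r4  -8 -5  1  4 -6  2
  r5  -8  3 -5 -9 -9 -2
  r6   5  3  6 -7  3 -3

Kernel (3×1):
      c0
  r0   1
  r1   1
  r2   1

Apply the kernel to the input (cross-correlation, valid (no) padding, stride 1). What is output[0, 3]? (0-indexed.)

The receptive field on the input at this output position is [5 / -2 / -8]. Elementwise product with the kernel and sum: 5·1 + -2·1 + -8·1.

-5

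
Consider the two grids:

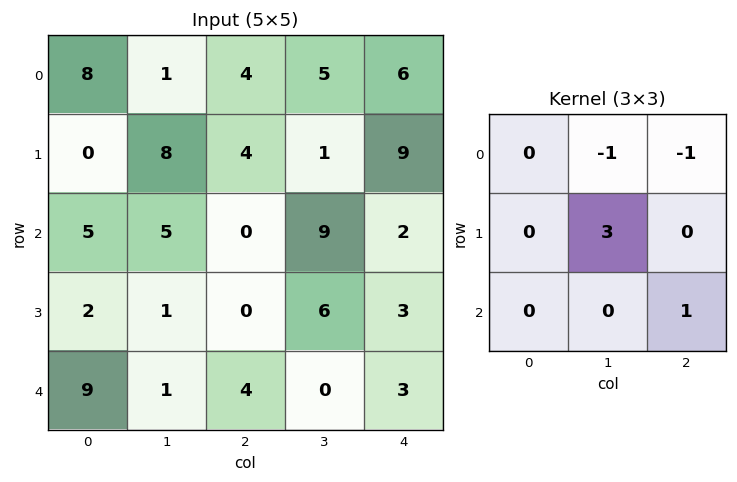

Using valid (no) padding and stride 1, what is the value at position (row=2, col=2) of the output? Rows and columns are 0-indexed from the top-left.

The receptive field on the input at this output position is [0 9 2 / 0 6 3 / 4 0 3]. Elementwise product with the kernel and sum: 9·-1 + 2·-1 + 6·3 + 3·1.

10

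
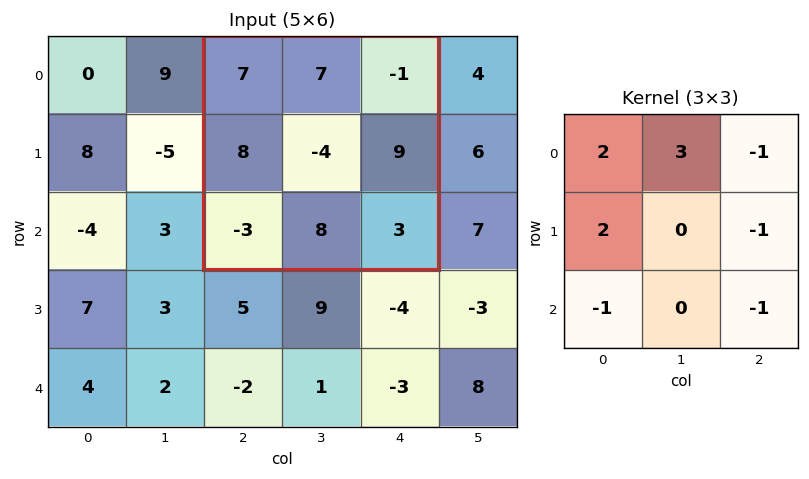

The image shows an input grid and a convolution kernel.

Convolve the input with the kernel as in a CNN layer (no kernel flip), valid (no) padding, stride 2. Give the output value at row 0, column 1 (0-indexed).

43

The receptive field on the input at this output position is [7 7 -1 / 8 -4 9 / -3 8 3]. Elementwise product with the kernel and sum: 7·2 + 7·3 + -1·-1 + 8·2 + 9·-1 + -3·-1 + 3·-1.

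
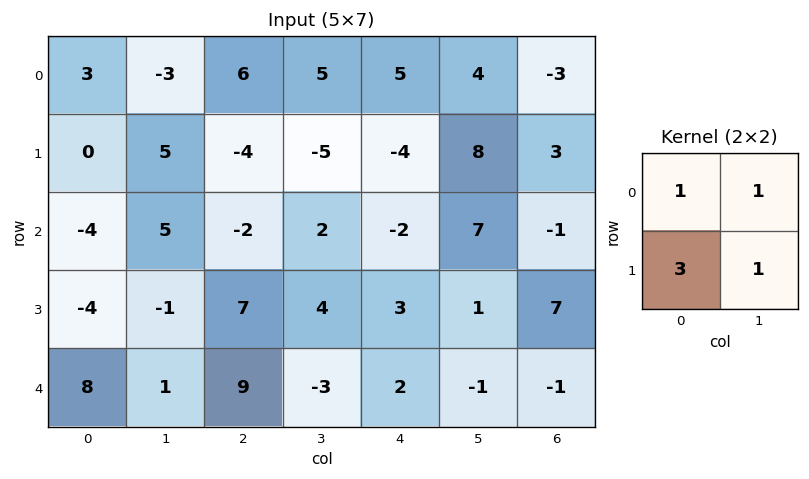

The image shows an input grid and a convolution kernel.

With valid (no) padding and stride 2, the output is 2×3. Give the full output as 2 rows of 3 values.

Output[0,0]: The receptive field on the input at this output position is [3 -3 / 0 5]. Elementwise product with the kernel and sum: 3·1 + -3·1 + 0·3 + 5·1.
Output[0,1]: The receptive field on the input at this output position is [6 5 / -4 -5]. Elementwise product with the kernel and sum: 6·1 + 5·1 + -4·3 + -5·1.

5 -6 5
-12 25 15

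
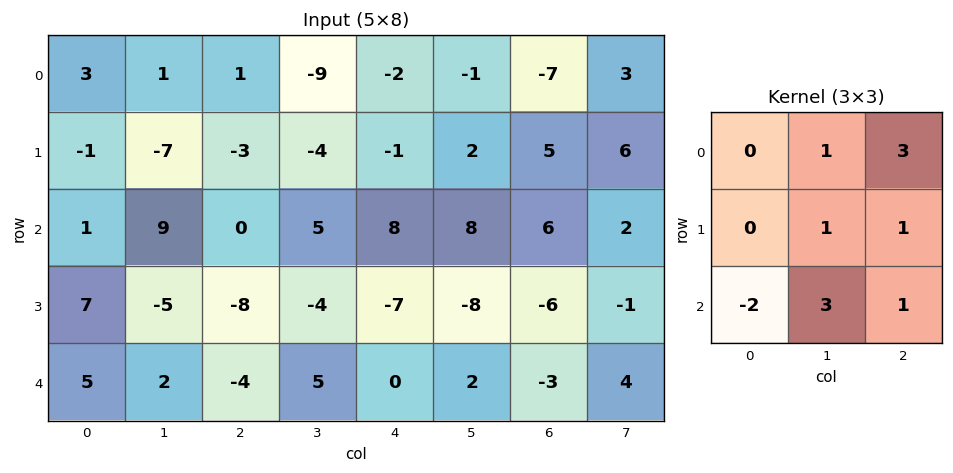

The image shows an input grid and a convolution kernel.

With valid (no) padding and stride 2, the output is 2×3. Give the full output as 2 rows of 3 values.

Output[0,0]: The receptive field on the input at this output position is [3 1 1 / -1 -7 -3 / 1 9 0]. Elementwise product with the kernel and sum: 1·1 + 1·3 + -7·1 + -3·1 + 1·-2 + 9·3 + 0·1.

19 3 -1
-12 41 15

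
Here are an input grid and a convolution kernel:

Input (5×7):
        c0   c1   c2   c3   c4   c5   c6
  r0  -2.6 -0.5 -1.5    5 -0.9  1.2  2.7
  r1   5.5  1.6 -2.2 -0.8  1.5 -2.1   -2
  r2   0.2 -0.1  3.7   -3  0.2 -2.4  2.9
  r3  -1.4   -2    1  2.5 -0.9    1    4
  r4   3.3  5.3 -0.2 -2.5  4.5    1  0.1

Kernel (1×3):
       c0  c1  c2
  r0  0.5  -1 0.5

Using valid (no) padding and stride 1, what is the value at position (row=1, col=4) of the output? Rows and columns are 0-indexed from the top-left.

The receptive field on the input at this output position is [1.5 -2.1 -2]. Elementwise product with the kernel and sum: 1.5·0.5 + -2.1·-1 + -2·0.5.

1.85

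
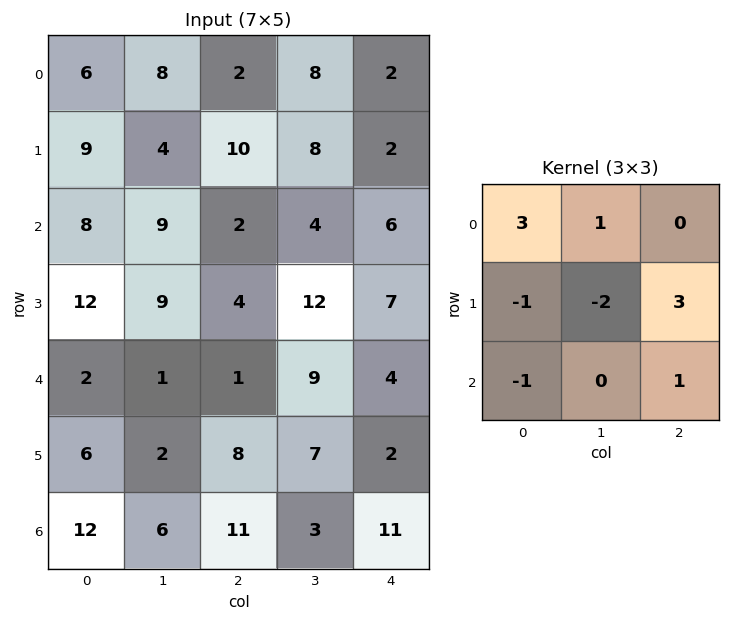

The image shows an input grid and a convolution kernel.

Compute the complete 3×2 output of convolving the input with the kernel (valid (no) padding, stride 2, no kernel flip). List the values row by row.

Output[0,0]: The receptive field on the input at this output position is [6 8 2 / 9 4 10 / 8 9 2]. Elementwise product with the kernel and sum: 6·3 + 8·1 + 9·-1 + 4·-2 + 10·3 + 8·-1 + 2·1.

33 -2
14 6
20 -4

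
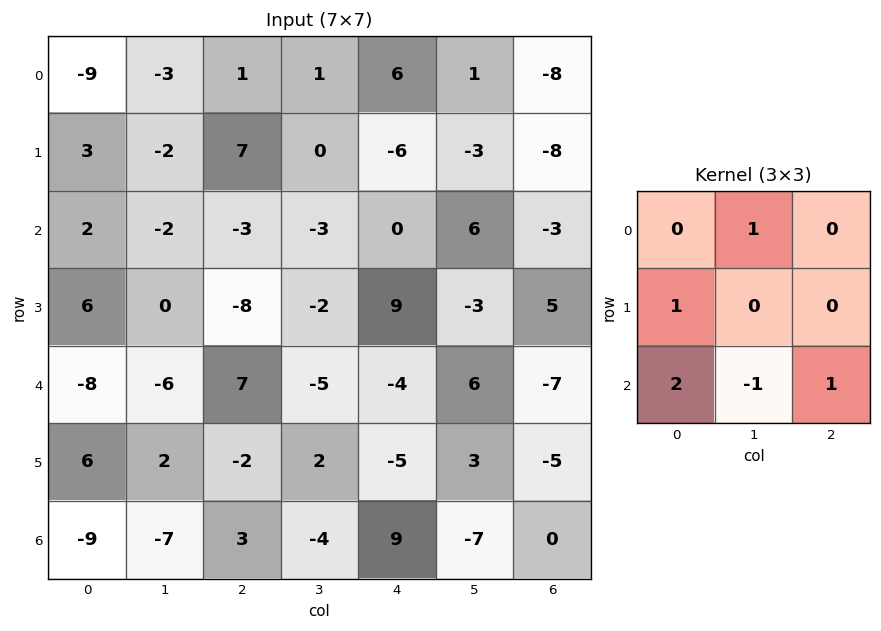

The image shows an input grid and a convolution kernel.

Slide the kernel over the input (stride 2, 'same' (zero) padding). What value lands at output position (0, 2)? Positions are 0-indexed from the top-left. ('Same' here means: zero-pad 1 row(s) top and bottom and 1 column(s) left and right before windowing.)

4

The receptive field on the zero-padded input at this output position is [0 0 0 / 1 6 1 / 0 -6 -3]. Elementwise product with the kernel and sum: 0·1 + 1·1 + 0·2 + -6·-1 + -3·1.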